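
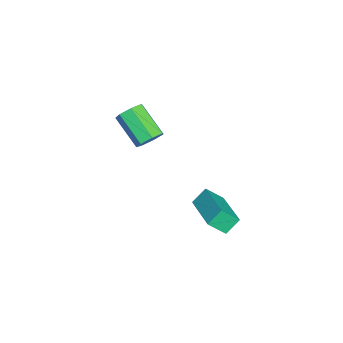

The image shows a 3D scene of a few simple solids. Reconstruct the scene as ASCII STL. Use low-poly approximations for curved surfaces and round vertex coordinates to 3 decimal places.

solid 
facet normal -0.874 -0.441 -0.205
outer loop
vertex 2.751 2.77 0.002
vertex 2.387 3.224 0.579
vertex 2.564 3.441 -0.644
endloop
endfacet
facet normal 0.445 -0.554 -0.704
outer loop
vertex 4.293 4.316 -0.239
vertex 2.751 2.77 0.002
vertex 2.564 3.441 -0.644
endloop
endfacet
facet normal -0.873 -0.442 -0.205
outer loop
vertex 2.564 3.441 -0.644
vertex 2.387 3.224 0.579
vertex 2.199 3.895 -0.067
endloop
endfacet
facet normal -0.198 0.706 -0.680
outer loop
vertex 2.199 3.895 -0.067
vertex 4.293 4.316 -0.239
vertex 2.564 3.441 -0.644
endloop
endfacet
facet normal 0.198 -0.706 0.680
outer loop
vertex 2.751 2.77 0.002
vertex 4.116 4.099 0.984
vertex 2.387 3.224 0.579
endloop
endfacet
facet normal 0.445 -0.553 -0.704
outer loop
vertex 4.481 3.645 0.407
vertex 2.751 2.77 0.002
vertex 4.293 4.316 -0.239
endloop
endfacet
facet normal 0.198 -0.706 0.680
outer loop
vertex 4.481 3.645 0.407
vertex 4.116 4.099 0.984
vertex 2.751 2.77 0.002
endloop
endfacet
facet normal -0.445 0.553 0.704
outer loop
vertex 2.387 3.224 0.579
vertex 4.116 4.099 0.984
vertex 2.199 3.895 -0.067
endloop
endfacet
facet normal -0.198 0.706 -0.680
outer loop
vertex 3.929 4.77 0.338
vertex 4.293 4.316 -0.239
vertex 2.199 3.895 -0.067
endloop
endfacet
facet normal -0.445 0.554 0.704
outer loop
vertex 2.199 3.895 -0.067
vertex 4.116 4.099 0.984
vertex 3.929 4.77 0.338
endloop
endfacet
facet normal 0.874 0.441 0.204
outer loop
vertex 3.929 4.77 0.338
vertex 4.481 3.645 0.407
vertex 4.293 4.316 -0.239
endloop
endfacet
facet normal 0.874 0.441 0.205
outer loop
vertex 4.116 4.099 0.984
vertex 4.481 3.645 0.407
vertex 3.929 4.77 0.338
endloop
endfacet
facet normal 0.524 0.615 -0.589
outer loop
vertex -0.263 0.66 1.026
vertex -0.648 0.508 0.525
vertex -0.719 0.985 0.96
endloop
endfacet
facet normal 0.267 0.537 0.800
outer loop
vertex -0.263 0.66 1.026
vertex -0.719 0.985 0.96
vertex -1.127 -0.357 1.997
endloop
endfacet
facet normal 0.268 0.537 0.800
outer loop
vertex -1.127 -0.357 1.997
vertex -0.719 0.985 0.96
vertex -1.583 -0.031 1.931
endloop
endfacet
facet normal -0.525 -0.615 0.588
outer loop
vertex -1.127 -0.357 1.997
vertex -1.583 -0.031 1.931
vertex -1.512 -0.508 1.495
endloop
endfacet
facet normal 0.524 0.615 -0.589
outer loop
vertex -0.719 0.985 0.96
vertex -0.648 0.508 0.525
vertex -1.121 0.951 0.567
endloop
endfacet
facet normal -0.465 0.786 0.408
outer loop
vertex -0.719 0.985 0.96
vertex -1.121 0.951 0.567
vertex -1.583 -0.031 1.931
endloop
endfacet
facet normal -0.465 0.786 0.408
outer loop
vertex -1.583 -0.031 1.931
vertex -1.121 0.951 0.567
vertex -1.986 -0.065 1.538
endloop
endfacet
facet normal -0.523 -0.616 0.589
outer loop
vertex -1.583 -0.031 1.931
vertex -1.986 -0.065 1.538
vertex -1.512 -0.508 1.495
endloop
endfacet
facet normal 0.525 0.616 -0.587
outer loop
vertex -1.121 0.951 0.567
vertex -0.648 0.508 0.525
vertex -1.167 0.584 0.141
endloop
endfacet
facet normal -0.848 0.444 -0.291
outer loop
vertex -1.121 0.951 0.567
vertex -1.167 0.584 0.141
vertex -1.986 -0.065 1.538
endloop
endfacet
facet normal -0.848 0.444 -0.291
outer loop
vertex -1.986 -0.065 1.538
vertex -1.167 0.584 0.141
vertex -2.032 -0.432 1.112
endloop
endfacet
facet normal -0.523 -0.617 0.588
outer loop
vertex -1.986 -0.065 1.538
vertex -2.032 -0.432 1.112
vertex -1.512 -0.508 1.495
endloop
endfacet
facet normal 0.525 0.616 -0.588
outer loop
vertex -1.167 0.584 0.141
vertex -0.648 0.508 0.525
vertex -0.822 0.159 0.004
endloop
endfacet
facet normal -0.593 -0.232 -0.771
outer loop
vertex -1.167 0.584 0.141
vertex -0.822 0.159 0.004
vertex -2.032 -0.432 1.112
endloop
endfacet
facet normal -0.592 -0.233 -0.771
outer loop
vertex -2.032 -0.432 1.112
vertex -0.822 0.159 0.004
vertex -1.686 -0.857 0.975
endloop
endfacet
facet normal -0.524 -0.616 0.589
outer loop
vertex -2.032 -0.432 1.112
vertex -1.686 -0.857 0.975
vertex -1.512 -0.508 1.495
endloop
endfacet
facet normal 0.524 0.617 -0.588
outer loop
vertex -0.822 0.159 0.004
vertex -0.648 0.508 0.525
vertex -0.345 -0.003 0.259
endloop
endfacet
facet normal 0.109 -0.734 -0.671
outer loop
vertex -0.822 0.159 0.004
vertex -0.345 -0.003 0.259
vertex -1.686 -0.857 0.975
endloop
endfacet
facet normal 0.109 -0.734 -0.670
outer loop
vertex -1.686 -0.857 0.975
vertex -0.345 -0.003 0.259
vertex -1.21 -1.019 1.23
endloop
endfacet
facet normal -0.525 -0.615 0.588
outer loop
vertex -1.686 -0.857 0.975
vertex -1.21 -1.019 1.23
vertex -1.512 -0.508 1.495
endloop
endfacet
facet normal 0.524 0.617 -0.588
outer loop
vertex -0.345 -0.003 0.259
vertex -0.648 0.508 0.525
vertex -0.097 0.22 0.714
endloop
endfacet
facet normal 0.729 -0.681 -0.063
outer loop
vertex -0.345 -0.003 0.259
vertex -0.097 0.22 0.714
vertex -1.21 -1.019 1.23
endloop
endfacet
facet normal 0.729 -0.682 -0.065
outer loop
vertex -1.21 -1.019 1.23
vertex -0.097 0.22 0.714
vertex -0.961 -0.796 1.685
endloop
endfacet
facet normal -0.525 -0.615 0.589
outer loop
vertex -1.21 -1.019 1.23
vertex -0.961 -0.796 1.685
vertex -1.512 -0.508 1.495
endloop
endfacet
facet normal 0.524 0.615 -0.589
outer loop
vertex -0.097 0.22 0.714
vertex -0.648 0.508 0.525
vertex -0.263 0.66 1.026
endloop
endfacet
facet normal 0.799 -0.116 0.589
outer loop
vertex -0.097 0.22 0.714
vertex -0.263 0.66 1.026
vertex -0.961 -0.796 1.685
endloop
endfacet
facet normal 0.799 -0.117 0.589
outer loop
vertex -0.961 -0.796 1.685
vertex -0.263 0.66 1.026
vertex -1.127 -0.357 1.997
endloop
endfacet
facet normal -0.525 -0.616 0.588
outer loop
vertex -0.961 -0.796 1.685
vertex -1.127 -0.357 1.997
vertex -1.512 -0.508 1.495
endloop
endfacet

endsolid


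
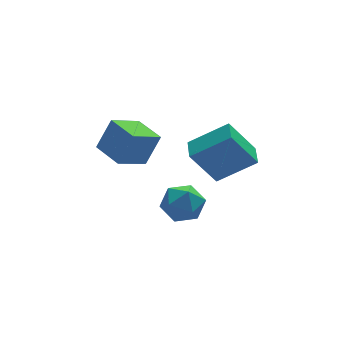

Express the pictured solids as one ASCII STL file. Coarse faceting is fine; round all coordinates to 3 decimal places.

solid 
facet normal -0.902 0.178 0.394
outer loop
vertex 0.685 2.56 -3.059
vertex 0.824 1.798 -2.396
vertex 1.117 2.745 -2.154
endloop
endfacet
facet normal -0.614 0.778 0.134
outer loop
vertex 0.685 2.56 -3.059
vertex 1.117 2.745 -2.154
vertex 1.489 3.184 -2.996
endloop
endfacet
facet normal -0.481 0.676 -0.559
outer loop
vertex 0.685 2.56 -3.059
vertex 1.489 3.184 -2.996
vertex 1.426 2.509 -3.758
endloop
endfacet
facet normal -0.686 0.014 -0.728
outer loop
vertex 0.685 2.56 -3.059
vertex 1.426 2.509 -3.758
vertex 1.015 1.652 -3.387
endloop
endfacet
facet normal -0.946 -0.294 -0.139
outer loop
vertex 0.685 2.56 -3.059
vertex 1.015 1.652 -3.387
vertex 0.824 1.798 -2.396
endloop
endfacet
facet normal 0.009 0.885 0.465
outer loop
vertex 1.489 3.184 -2.996
vertex 1.117 2.745 -2.154
vertex 2.125 2.808 -2.293
endloop
endfacet
facet normal -0.457 -0.085 0.885
outer loop
vertex 1.117 2.745 -2.154
vertex 0.824 1.798 -2.396
vertex 1.714 1.951 -1.922
endloop
endfacet
facet normal -0.528 -0.849 0.023
outer loop
vertex 0.824 1.798 -2.396
vertex 1.015 1.652 -3.387
vertex 1.651 1.276 -2.684
endloop
endfacet
facet normal -0.106 -0.352 -0.930
outer loop
vertex 1.015 1.652 -3.387
vertex 1.426 2.509 -3.758
vertex 2.023 1.715 -3.526
endloop
endfacet
facet normal 0.226 0.720 -0.656
outer loop
vertex 1.426 2.509 -3.758
vertex 1.489 3.184 -2.996
vertex 2.316 2.662 -3.284
endloop
endfacet
facet normal 0.686 -0.014 0.728
outer loop
vertex 2.455 1.9 -2.621
vertex 2.125 2.808 -2.293
vertex 1.714 1.951 -1.922
endloop
endfacet
facet normal 0.481 -0.676 0.559
outer loop
vertex 2.455 1.9 -2.621
vertex 1.714 1.951 -1.922
vertex 1.651 1.276 -2.684
endloop
endfacet
facet normal 0.614 -0.778 -0.134
outer loop
vertex 2.455 1.9 -2.621
vertex 1.651 1.276 -2.684
vertex 2.023 1.715 -3.526
endloop
endfacet
facet normal 0.902 -0.178 -0.394
outer loop
vertex 2.455 1.9 -2.621
vertex 2.023 1.715 -3.526
vertex 2.316 2.662 -3.284
endloop
endfacet
facet normal 0.946 0.294 0.139
outer loop
vertex 2.455 1.9 -2.621
vertex 2.316 2.662 -3.284
vertex 2.125 2.808 -2.293
endloop
endfacet
facet normal 0.106 0.352 0.930
outer loop
vertex 1.714 1.951 -1.922
vertex 2.125 2.808 -2.293
vertex 1.117 2.745 -2.154
endloop
endfacet
facet normal -0.226 -0.720 0.656
outer loop
vertex 1.651 1.276 -2.684
vertex 1.714 1.951 -1.922
vertex 0.824 1.798 -2.396
endloop
endfacet
facet normal -0.009 -0.885 -0.465
outer loop
vertex 2.023 1.715 -3.526
vertex 1.651 1.276 -2.684
vertex 1.015 1.652 -3.387
endloop
endfacet
facet normal 0.457 0.085 -0.885
outer loop
vertex 2.316 2.662 -3.284
vertex 2.023 1.715 -3.526
vertex 1.426 2.509 -3.758
endloop
endfacet
facet normal 0.528 0.849 -0.023
outer loop
vertex 2.125 2.808 -2.293
vertex 2.316 2.662 -3.284
vertex 1.489 3.184 -2.996
endloop
endfacet
facet normal -0.544 0.136 0.828
outer loop
vertex 2.606 -0.394 2.937
vertex 2.891 0.616 2.958
vertex 1.074 0.062 1.854
endloop
endfacet
facet normal -0.272 -0.962 -0.021
outer loop
vertex 2.109 -0.196 0.282
vertex 2.606 -0.394 2.937
vertex 1.074 0.062 1.854
endloop
endfacet
facet normal -0.544 0.136 0.828
outer loop
vertex 1.074 0.062 1.854
vertex 2.891 0.616 2.958
vertex 1.36 1.073 1.876
endloop
endfacet
facet normal -0.793 0.237 -0.561
outer loop
vertex 1.36 1.073 1.876
vertex 2.109 -0.196 0.282
vertex 1.074 0.062 1.854
endloop
endfacet
facet normal 0.794 -0.236 0.561
outer loop
vertex 2.606 -0.394 2.937
vertex 3.926 0.358 1.386
vertex 2.891 0.616 2.958
endloop
endfacet
facet normal -0.272 -0.962 -0.021
outer loop
vertex 3.64 -0.653 1.364
vertex 2.606 -0.394 2.937
vertex 2.109 -0.196 0.282
endloop
endfacet
facet normal 0.794 -0.237 0.561
outer loop
vertex 3.64 -0.653 1.364
vertex 3.926 0.358 1.386
vertex 2.606 -0.394 2.937
endloop
endfacet
facet normal 0.272 0.962 0.021
outer loop
vertex 2.891 0.616 2.958
vertex 3.926 0.358 1.386
vertex 1.36 1.073 1.876
endloop
endfacet
facet normal -0.794 0.236 -0.561
outer loop
vertex 2.394 0.814 0.303
vertex 2.109 -0.196 0.282
vertex 1.36 1.073 1.876
endloop
endfacet
facet normal 0.272 0.962 0.020
outer loop
vertex 1.36 1.073 1.876
vertex 3.926 0.358 1.386
vertex 2.394 0.814 0.303
endloop
endfacet
facet normal 0.544 -0.136 -0.828
outer loop
vertex 2.394 0.814 0.303
vertex 3.64 -0.653 1.364
vertex 2.109 -0.196 0.282
endloop
endfacet
facet normal 0.545 -0.136 -0.828
outer loop
vertex 3.926 0.358 1.386
vertex 3.64 -0.653 1.364
vertex 2.394 0.814 0.303
endloop
endfacet
facet normal -0.836 -0.303 0.457
outer loop
vertex -0.244 3.049 1.2
vertex -0.716 4.48 1.286
vertex -0.946 2.9 -0.185
endloop
endfacet
facet normal 0.313 -0.948 -0.057
outer loop
vertex 0.376 3.38 -0.906
vertex -0.244 3.049 1.2
vertex -0.946 2.9 -0.185
endloop
endfacet
facet normal -0.837 -0.303 0.456
outer loop
vertex -0.946 2.9 -0.185
vertex -0.716 4.48 1.286
vertex -1.418 4.332 -0.099
endloop
endfacet
facet normal -0.450 -0.095 -0.888
outer loop
vertex -1.418 4.332 -0.099
vertex 0.376 3.38 -0.906
vertex -0.946 2.9 -0.185
endloop
endfacet
facet normal 0.450 0.095 0.888
outer loop
vertex -0.244 3.049 1.2
vertex 0.606 4.96 0.565
vertex -0.716 4.48 1.286
endloop
endfacet
facet normal 0.312 -0.948 -0.057
outer loop
vertex 1.078 3.528 0.479
vertex -0.244 3.049 1.2
vertex 0.376 3.38 -0.906
endloop
endfacet
facet normal 0.450 0.095 0.888
outer loop
vertex 1.078 3.528 0.479
vertex 0.606 4.96 0.565
vertex -0.244 3.049 1.2
endloop
endfacet
facet normal -0.313 0.948 0.057
outer loop
vertex -0.716 4.48 1.286
vertex 0.606 4.96 0.565
vertex -1.418 4.332 -0.099
endloop
endfacet
facet normal -0.450 -0.095 -0.888
outer loop
vertex -0.096 4.811 -0.82
vertex 0.376 3.38 -0.906
vertex -1.418 4.332 -0.099
endloop
endfacet
facet normal -0.313 0.948 0.057
outer loop
vertex -1.418 4.332 -0.099
vertex 0.606 4.96 0.565
vertex -0.096 4.811 -0.82
endloop
endfacet
facet normal 0.836 0.303 -0.456
outer loop
vertex -0.096 4.811 -0.82
vertex 1.078 3.528 0.479
vertex 0.376 3.38 -0.906
endloop
endfacet
facet normal 0.836 0.303 -0.457
outer loop
vertex 0.606 4.96 0.565
vertex 1.078 3.528 0.479
vertex -0.096 4.811 -0.82
endloop
endfacet

endsolid


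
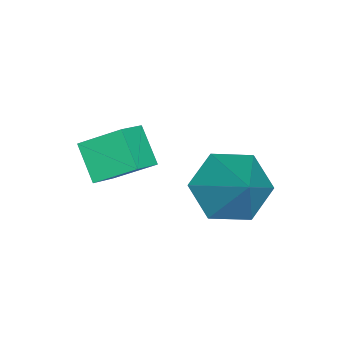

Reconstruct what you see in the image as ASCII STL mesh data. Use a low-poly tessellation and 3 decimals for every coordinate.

solid 
facet normal -0.589 -0.446 -0.674
outer loop
vertex 2.868 1.285 -1.021
vertex 2.041 1.521 -0.454
vertex 2.373 2.175 -1.177
endloop
endfacet
facet normal 0.835 0.398 -0.380
outer loop
vertex 2.868 1.285 -1.021
vertex 2.373 2.175 -1.177
vertex 3.199 2.399 0.874
endloop
endfacet
facet normal -0.588 -0.447 -0.674
outer loop
vertex 2.373 2.175 -1.177
vertex 2.041 1.521 -0.454
vertex 1.545 2.41 -0.611
endloop
endfacet
facet normal 0.159 0.972 -0.170
outer loop
vertex 2.373 2.175 -1.177
vertex 1.545 2.41 -0.611
vertex 3.199 2.399 0.874
endloop
endfacet
facet normal -0.588 -0.447 -0.674
outer loop
vertex 1.545 2.41 -0.611
vertex 2.041 1.521 -0.454
vertex 1.213 1.756 0.112
endloop
endfacet
facet normal -0.433 0.758 0.487
outer loop
vertex 1.545 2.41 -0.611
vertex 1.213 1.756 0.112
vertex 3.199 2.399 0.874
endloop
endfacet
facet normal -0.588 -0.445 -0.675
outer loop
vertex 1.213 1.756 0.112
vertex 2.041 1.521 -0.454
vertex 1.708 0.866 0.268
endloop
endfacet
facet normal -0.350 -0.030 0.936
outer loop
vertex 1.213 1.756 0.112
vertex 1.708 0.866 0.268
vertex 3.199 2.399 0.874
endloop
endfacet
facet normal -0.588 -0.445 -0.675
outer loop
vertex 1.708 0.866 0.268
vertex 2.041 1.521 -0.454
vertex 2.536 0.631 -0.298
endloop
endfacet
facet normal 0.326 -0.604 0.727
outer loop
vertex 1.708 0.866 0.268
vertex 2.536 0.631 -0.298
vertex 3.199 2.399 0.874
endloop
endfacet
facet normal -0.589 -0.446 -0.674
outer loop
vertex 2.536 0.631 -0.298
vertex 2.041 1.521 -0.454
vertex 2.868 1.285 -1.021
endloop
endfacet
facet normal 0.918 -0.390 0.069
outer loop
vertex 2.536 0.631 -0.298
vertex 2.868 1.285 -1.021
vertex 3.199 2.399 0.874
endloop
endfacet
facet normal -0.484 -0.564 0.669
outer loop
vertex 4.054 -1.418 1.796
vertex 3.853 -0.415 2.496
vertex 3.289 -1.271 1.366
endloop
endfacet
facet normal 0.162 -0.809 -0.565
outer loop
vertex 3.827 -0.645 0.624
vertex 4.054 -1.418 1.796
vertex 3.289 -1.271 1.366
endloop
endfacet
facet normal -0.484 -0.564 0.669
outer loop
vertex 3.289 -1.271 1.366
vertex 3.853 -0.415 2.496
vertex 3.088 -0.268 2.066
endloop
endfacet
facet normal -0.859 0.165 -0.484
outer loop
vertex 3.088 -0.268 2.066
vertex 3.827 -0.645 0.624
vertex 3.289 -1.271 1.366
endloop
endfacet
facet normal 0.859 -0.165 0.484
outer loop
vertex 4.054 -1.418 1.796
vertex 4.391 0.211 1.754
vertex 3.853 -0.415 2.496
endloop
endfacet
facet normal 0.162 -0.809 -0.565
outer loop
vertex 4.592 -0.792 1.054
vertex 4.054 -1.418 1.796
vertex 3.827 -0.645 0.624
endloop
endfacet
facet normal 0.859 -0.165 0.484
outer loop
vertex 4.592 -0.792 1.054
vertex 4.391 0.211 1.754
vertex 4.054 -1.418 1.796
endloop
endfacet
facet normal -0.162 0.809 0.565
outer loop
vertex 3.853 -0.415 2.496
vertex 4.391 0.211 1.754
vertex 3.088 -0.268 2.066
endloop
endfacet
facet normal -0.859 0.165 -0.484
outer loop
vertex 3.626 0.358 1.324
vertex 3.827 -0.645 0.624
vertex 3.088 -0.268 2.066
endloop
endfacet
facet normal -0.162 0.809 0.565
outer loop
vertex 3.088 -0.268 2.066
vertex 4.391 0.211 1.754
vertex 3.626 0.358 1.324
endloop
endfacet
facet normal 0.484 0.564 -0.669
outer loop
vertex 3.626 0.358 1.324
vertex 4.592 -0.792 1.054
vertex 3.827 -0.645 0.624
endloop
endfacet
facet normal 0.484 0.564 -0.669
outer loop
vertex 4.391 0.211 1.754
vertex 4.592 -0.792 1.054
vertex 3.626 0.358 1.324
endloop
endfacet

endsolid


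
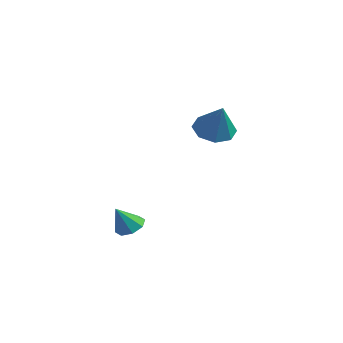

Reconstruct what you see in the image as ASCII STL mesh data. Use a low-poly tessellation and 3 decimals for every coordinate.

solid 
facet normal 0.184 0.466 -0.865
outer loop
vertex 0.797 -1.4 -2.948
vertex 0.257 -0.984 -2.839
vertex 0.929 -0.962 -2.684
endloop
endfacet
facet normal 0.767 -0.485 0.421
outer loop
vertex 0.797 -1.4 -2.948
vertex 0.929 -0.962 -2.684
vertex 0.023 -1.576 -1.741
endloop
endfacet
facet normal 0.184 0.466 -0.866
outer loop
vertex 0.929 -0.962 -2.684
vertex 0.257 -0.984 -2.839
vertex 0.668 -0.537 -2.511
endloop
endfacet
facet normal 0.676 0.119 0.727
outer loop
vertex 0.929 -0.962 -2.684
vertex 0.668 -0.537 -2.511
vertex 0.023 -1.576 -1.741
endloop
endfacet
facet normal 0.184 0.466 -0.865
outer loop
vertex 0.668 -0.537 -2.511
vertex 0.257 -0.984 -2.839
vertex 0.166 -0.374 -2.53
endloop
endfacet
facet normal 0.141 0.531 0.835
outer loop
vertex 0.668 -0.537 -2.511
vertex 0.166 -0.374 -2.53
vertex 0.023 -1.576 -1.741
endloop
endfacet
facet normal 0.186 0.466 -0.865
outer loop
vertex 0.166 -0.374 -2.53
vertex 0.257 -0.984 -2.839
vertex -0.283 -0.568 -2.731
endloop
endfacet
facet normal -0.525 0.510 0.681
outer loop
vertex 0.166 -0.374 -2.53
vertex -0.283 -0.568 -2.731
vertex 0.023 -1.576 -1.741
endloop
endfacet
facet normal 0.186 0.466 -0.865
outer loop
vertex -0.283 -0.568 -2.731
vertex 0.257 -0.984 -2.839
vertex -0.415 -1.006 -2.995
endloop
endfacet
facet normal -0.932 0.066 0.356
outer loop
vertex -0.283 -0.568 -2.731
vertex -0.415 -1.006 -2.995
vertex 0.023 -1.576 -1.741
endloop
endfacet
facet normal 0.186 0.466 -0.865
outer loop
vertex -0.415 -1.006 -2.995
vertex 0.257 -0.984 -2.839
vertex -0.153 -1.431 -3.168
endloop
endfacet
facet normal -0.841 -0.539 0.049
outer loop
vertex -0.415 -1.006 -2.995
vertex -0.153 -1.431 -3.168
vertex 0.023 -1.576 -1.741
endloop
endfacet
facet normal 0.186 0.466 -0.865
outer loop
vertex -0.153 -1.431 -3.168
vertex 0.257 -0.984 -2.839
vertex 0.349 -1.594 -3.148
endloop
endfacet
facet normal -0.306 -0.950 -0.059
outer loop
vertex -0.153 -1.431 -3.168
vertex 0.349 -1.594 -3.148
vertex 0.023 -1.576 -1.741
endloop
endfacet
facet normal 0.184 0.466 -0.865
outer loop
vertex 0.349 -1.594 -3.148
vertex 0.257 -0.984 -2.839
vertex 0.797 -1.4 -2.948
endloop
endfacet
facet normal 0.359 -0.928 0.095
outer loop
vertex 0.349 -1.594 -3.148
vertex 0.797 -1.4 -2.948
vertex 0.023 -1.576 -1.741
endloop
endfacet
facet normal -0.455 0.217 -0.864
outer loop
vertex 2.817 2.211 1.708
vertex 1.99 2.152 2.129
vertex 2.604 2.834 1.977
endloop
endfacet
facet normal 0.954 0.284 0.099
outer loop
vertex 2.817 2.211 1.708
vertex 2.604 2.834 1.977
vertex 2.75 1.788 3.571
endloop
endfacet
facet normal -0.456 0.218 -0.863
outer loop
vertex 2.604 2.834 1.977
vertex 1.99 2.152 2.129
vertex 2.031 3.058 2.336
endloop
endfacet
facet normal 0.547 0.722 0.423
outer loop
vertex 2.604 2.834 1.977
vertex 2.031 3.058 2.336
vertex 2.75 1.788 3.571
endloop
endfacet
facet normal -0.455 0.218 -0.864
outer loop
vertex 2.031 3.058 2.336
vertex 1.99 2.152 2.129
vertex 1.434 2.751 2.573
endloop
endfacet
facet normal -0.058 0.679 0.732
outer loop
vertex 2.031 3.058 2.336
vertex 1.434 2.751 2.573
vertex 2.75 1.788 3.571
endloop
endfacet
facet normal -0.455 0.218 -0.863
outer loop
vertex 1.434 2.751 2.573
vertex 1.99 2.152 2.129
vertex 1.163 2.093 2.55
endloop
endfacet
facet normal -0.508 0.180 0.843
outer loop
vertex 1.434 2.751 2.573
vertex 1.163 2.093 2.55
vertex 2.75 1.788 3.571
endloop
endfacet
facet normal -0.455 0.217 -0.864
outer loop
vertex 1.163 2.093 2.55
vertex 1.99 2.152 2.129
vertex 1.376 1.47 2.281
endloop
endfacet
facet normal -0.538 -0.482 0.692
outer loop
vertex 1.163 2.093 2.55
vertex 1.376 1.47 2.281
vertex 2.75 1.788 3.571
endloop
endfacet
facet normal -0.456 0.218 -0.863
outer loop
vertex 1.376 1.47 2.281
vertex 1.99 2.152 2.129
vertex 1.949 1.246 1.922
endloop
endfacet
facet normal -0.131 -0.921 0.366
outer loop
vertex 1.376 1.47 2.281
vertex 1.949 1.246 1.922
vertex 2.75 1.788 3.571
endloop
endfacet
facet normal -0.455 0.218 -0.864
outer loop
vertex 1.949 1.246 1.922
vertex 1.99 2.152 2.129
vertex 2.546 1.553 1.685
endloop
endfacet
facet normal 0.475 -0.878 0.058
outer loop
vertex 1.949 1.246 1.922
vertex 2.546 1.553 1.685
vertex 2.75 1.788 3.571
endloop
endfacet
facet normal -0.455 0.218 -0.863
outer loop
vertex 2.546 1.553 1.685
vertex 1.99 2.152 2.129
vertex 2.817 2.211 1.708
endloop
endfacet
facet normal 0.924 -0.379 -0.053
outer loop
vertex 2.546 1.553 1.685
vertex 2.817 2.211 1.708
vertex 2.75 1.788 3.571
endloop
endfacet

endsolid


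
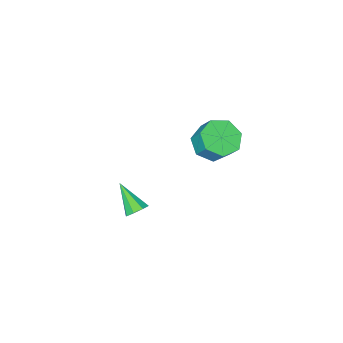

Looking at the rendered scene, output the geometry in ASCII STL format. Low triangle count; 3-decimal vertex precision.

solid 
facet normal -0.032 -0.598 -0.801
outer loop
vertex -2.354 0.674 2.986
vertex -3.14 1.222 2.608
vertex -2.13 1.363 2.462
endloop
endfacet
facet normal 0.968 -0.219 0.125
outer loop
vertex -2.354 0.674 2.986
vertex -2.13 1.363 2.462
vertex -2.315 1.41 3.971
endloop
endfacet
facet normal 0.967 -0.220 0.125
outer loop
vertex -2.315 1.41 3.971
vertex -2.13 1.363 2.462
vertex -2.09 2.099 3.447
endloop
endfacet
facet normal 0.031 0.599 0.800
outer loop
vertex -2.315 1.41 3.971
vertex -2.09 2.099 3.447
vertex -3.1 1.958 3.592
endloop
endfacet
facet normal -0.032 -0.598 -0.801
outer loop
vertex -2.13 1.363 2.462
vertex -3.14 1.222 2.608
vertex -2.666 1.946 2.048
endloop
endfacet
facet normal 0.799 0.465 -0.380
outer loop
vertex -2.13 1.363 2.462
vertex -2.666 1.946 2.048
vertex -2.09 2.099 3.447
endloop
endfacet
facet normal 0.799 0.466 -0.380
outer loop
vertex -2.09 2.099 3.447
vertex -2.666 1.946 2.048
vertex -2.627 2.682 3.033
endloop
endfacet
facet normal 0.032 0.598 0.801
outer loop
vertex -2.09 2.099 3.447
vertex -2.627 2.682 3.033
vertex -3.1 1.958 3.592
endloop
endfacet
facet normal -0.032 -0.598 -0.801
outer loop
vertex -2.666 1.946 2.048
vertex -3.14 1.222 2.608
vertex -3.559 1.984 2.055
endloop
endfacet
facet normal 0.029 0.800 -0.599
outer loop
vertex -2.666 1.946 2.048
vertex -3.559 1.984 2.055
vertex -2.627 2.682 3.033
endloop
endfacet
facet normal 0.028 0.801 -0.599
outer loop
vertex -2.627 2.682 3.033
vertex -3.559 1.984 2.055
vertex -3.52 2.719 3.04
endloop
endfacet
facet normal 0.031 0.598 0.801
outer loop
vertex -2.627 2.682 3.033
vertex -3.52 2.719 3.04
vertex -3.1 1.958 3.592
endloop
endfacet
facet normal -0.031 -0.598 -0.801
outer loop
vertex -3.559 1.984 2.055
vertex -3.14 1.222 2.608
vertex -4.136 1.448 2.478
endloop
endfacet
facet normal -0.763 0.532 -0.367
outer loop
vertex -3.559 1.984 2.055
vertex -4.136 1.448 2.478
vertex -3.52 2.719 3.04
endloop
endfacet
facet normal -0.763 0.532 -0.367
outer loop
vertex -3.52 2.719 3.04
vertex -4.136 1.448 2.478
vertex -4.097 2.184 3.463
endloop
endfacet
facet normal 0.032 0.598 0.801
outer loop
vertex -3.52 2.719 3.04
vertex -4.097 2.184 3.463
vertex -3.1 1.958 3.592
endloop
endfacet
facet normal -0.031 -0.598 -0.801
outer loop
vertex -4.136 1.448 2.478
vertex -3.14 1.222 2.608
vertex -3.963 0.742 2.999
endloop
endfacet
facet normal -0.981 -0.136 0.141
outer loop
vertex -4.136 1.448 2.478
vertex -3.963 0.742 2.999
vertex -4.097 2.184 3.463
endloop
endfacet
facet normal -0.981 -0.136 0.141
outer loop
vertex -4.097 2.184 3.463
vertex -3.963 0.742 2.999
vertex -3.924 1.478 3.984
endloop
endfacet
facet normal 0.032 0.599 0.800
outer loop
vertex -4.097 2.184 3.463
vertex -3.924 1.478 3.984
vertex -3.1 1.958 3.592
endloop
endfacet
facet normal -0.031 -0.598 -0.801
outer loop
vertex -3.963 0.742 2.999
vertex -3.14 1.222 2.608
vertex -3.17 0.398 3.225
endloop
endfacet
facet normal -0.460 -0.703 0.543
outer loop
vertex -3.963 0.742 2.999
vertex -3.17 0.398 3.225
vertex -3.924 1.478 3.984
endloop
endfacet
facet normal -0.459 -0.703 0.544
outer loop
vertex -3.924 1.478 3.984
vertex -3.17 0.398 3.225
vertex -3.13 1.134 4.209
endloop
endfacet
facet normal 0.032 0.598 0.801
outer loop
vertex -3.924 1.478 3.984
vertex -3.13 1.134 4.209
vertex -3.1 1.958 3.592
endloop
endfacet
facet normal -0.032 -0.598 -0.801
outer loop
vertex -3.17 0.398 3.225
vertex -3.14 1.222 2.608
vertex -2.354 0.674 2.986
endloop
endfacet
facet normal 0.407 -0.739 0.536
outer loop
vertex -3.17 0.398 3.225
vertex -2.354 0.674 2.986
vertex -3.13 1.134 4.209
endloop
endfacet
facet normal 0.407 -0.739 0.536
outer loop
vertex -3.13 1.134 4.209
vertex -2.354 0.674 2.986
vertex -2.315 1.41 3.971
endloop
endfacet
facet normal 0.031 0.598 0.801
outer loop
vertex -3.13 1.134 4.209
vertex -2.315 1.41 3.971
vertex -3.1 1.958 3.592
endloop
endfacet
facet normal -0.007 0.771 -0.637
outer loop
vertex 3.129 3.128 2.635
vertex 2.704 3.376 2.94
vertex 3.283 3.394 2.955
endloop
endfacet
facet normal 0.892 -0.449 -0.056
outer loop
vertex 3.129 3.128 2.635
vertex 3.283 3.394 2.955
vertex 2.716 2.144 3.96
endloop
endfacet
facet normal -0.007 0.770 -0.638
outer loop
vertex 3.283 3.394 2.955
vertex 2.704 3.376 2.94
vertex 3.097 3.65 3.266
endloop
endfacet
facet normal 0.863 0.014 0.505
outer loop
vertex 3.283 3.394 2.955
vertex 3.097 3.65 3.266
vertex 2.716 2.144 3.96
endloop
endfacet
facet normal -0.008 0.770 -0.638
outer loop
vertex 3.097 3.65 3.266
vertex 2.704 3.376 2.94
vertex 2.681 3.746 3.387
endloop
endfacet
facet normal 0.332 0.324 0.886
outer loop
vertex 3.097 3.65 3.266
vertex 2.681 3.746 3.387
vertex 2.716 2.144 3.96
endloop
endfacet
facet normal -0.008 0.770 -0.638
outer loop
vertex 2.681 3.746 3.387
vertex 2.704 3.376 2.94
vertex 2.278 3.625 3.246
endloop
endfacet
facet normal -0.394 0.302 0.868
outer loop
vertex 2.681 3.746 3.387
vertex 2.278 3.625 3.246
vertex 2.716 2.144 3.96
endloop
endfacet
facet normal -0.008 0.770 -0.638
outer loop
vertex 2.278 3.625 3.246
vertex 2.704 3.376 2.94
vertex 2.124 3.358 2.926
endloop
endfacet
facet normal -0.887 -0.040 0.460
outer loop
vertex 2.278 3.625 3.246
vertex 2.124 3.358 2.926
vertex 2.716 2.144 3.96
endloop
endfacet
facet normal -0.009 0.772 -0.636
outer loop
vertex 2.124 3.358 2.926
vertex 2.704 3.376 2.94
vertex 2.31 3.103 2.614
endloop
endfacet
facet normal -0.858 -0.504 -0.100
outer loop
vertex 2.124 3.358 2.926
vertex 2.31 3.103 2.614
vertex 2.716 2.144 3.96
endloop
endfacet
facet normal -0.007 0.771 -0.637
outer loop
vertex 2.31 3.103 2.614
vertex 2.704 3.376 2.94
vertex 2.726 3.007 2.493
endloop
endfacet
facet normal -0.328 -0.813 -0.481
outer loop
vertex 2.31 3.103 2.614
vertex 2.726 3.007 2.493
vertex 2.716 2.144 3.96
endloop
endfacet
facet normal -0.007 0.771 -0.637
outer loop
vertex 2.726 3.007 2.493
vertex 2.704 3.376 2.94
vertex 3.129 3.128 2.635
endloop
endfacet
facet normal 0.400 -0.791 -0.463
outer loop
vertex 2.726 3.007 2.493
vertex 3.129 3.128 2.635
vertex 2.716 2.144 3.96
endloop
endfacet

endsolid


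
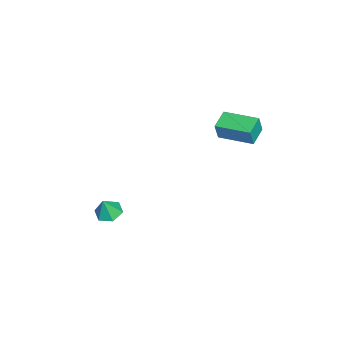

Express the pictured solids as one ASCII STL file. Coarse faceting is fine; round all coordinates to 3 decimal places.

solid 
facet normal -0.955 0.193 0.225
outer loop
vertex -4.406 2.508 4.482
vertex -3.95 4.538 4.679
vertex -4.633 2.665 3.386
endloop
endfacet
facet normal -0.218 -0.971 -0.094
outer loop
vertex -3.43 2.422 3.101
vertex -4.406 2.508 4.482
vertex -4.633 2.665 3.386
endloop
endfacet
facet normal -0.955 0.193 0.225
outer loop
vertex -4.633 2.665 3.386
vertex -3.95 4.538 4.679
vertex -4.177 4.695 3.583
endloop
endfacet
facet normal -0.202 0.139 -0.970
outer loop
vertex -4.177 4.695 3.583
vertex -3.43 2.422 3.101
vertex -4.633 2.665 3.386
endloop
endfacet
facet normal 0.202 -0.139 0.970
outer loop
vertex -4.406 2.508 4.482
vertex -2.747 4.295 4.394
vertex -3.95 4.538 4.679
endloop
endfacet
facet normal -0.218 -0.971 -0.094
outer loop
vertex -3.203 2.265 4.197
vertex -4.406 2.508 4.482
vertex -3.43 2.422 3.101
endloop
endfacet
facet normal 0.202 -0.139 0.970
outer loop
vertex -3.203 2.265 4.197
vertex -2.747 4.295 4.394
vertex -4.406 2.508 4.482
endloop
endfacet
facet normal 0.218 0.971 0.094
outer loop
vertex -3.95 4.538 4.679
vertex -2.747 4.295 4.394
vertex -4.177 4.695 3.583
endloop
endfacet
facet normal -0.202 0.139 -0.970
outer loop
vertex -2.974 4.452 3.298
vertex -3.43 2.422 3.101
vertex -4.177 4.695 3.583
endloop
endfacet
facet normal 0.218 0.971 0.094
outer loop
vertex -4.177 4.695 3.583
vertex -2.747 4.295 4.394
vertex -2.974 4.452 3.298
endloop
endfacet
facet normal 0.955 -0.193 -0.225
outer loop
vertex -2.974 4.452 3.298
vertex -3.203 2.265 4.197
vertex -3.43 2.422 3.101
endloop
endfacet
facet normal 0.955 -0.193 -0.225
outer loop
vertex -2.747 4.295 4.394
vertex -3.203 2.265 4.197
vertex -2.974 4.452 3.298
endloop
endfacet
facet normal -0.290 0.164 -0.943
outer loop
vertex -2.216 -4.083 -4.55
vertex -2.903 -3.671 -4.267
vertex -2.183 -3.244 -4.414
endloop
endfacet
facet normal 0.977 -0.071 0.200
outer loop
vertex -2.216 -4.083 -4.55
vertex -2.183 -3.244 -4.414
vertex -2.517 -3.889 -3.013
endloop
endfacet
facet normal -0.290 0.164 -0.943
outer loop
vertex -2.183 -3.244 -4.414
vertex -2.903 -3.671 -4.267
vertex -2.87 -2.832 -4.131
endloop
endfacet
facet normal 0.588 0.672 0.450
outer loop
vertex -2.183 -3.244 -4.414
vertex -2.87 -2.832 -4.131
vertex -2.517 -3.889 -3.013
endloop
endfacet
facet normal -0.291 0.164 -0.942
outer loop
vertex -2.87 -2.832 -4.131
vertex -2.903 -3.671 -4.267
vertex -3.59 -3.259 -3.983
endloop
endfacet
facet normal -0.248 0.663 0.706
outer loop
vertex -2.87 -2.832 -4.131
vertex -3.59 -3.259 -3.983
vertex -2.517 -3.889 -3.013
endloop
endfacet
facet normal -0.290 0.166 -0.942
outer loop
vertex -3.59 -3.259 -3.983
vertex -2.903 -3.671 -4.267
vertex -3.623 -4.097 -4.12
endloop
endfacet
facet normal -0.696 -0.089 0.712
outer loop
vertex -3.59 -3.259 -3.983
vertex -3.623 -4.097 -4.12
vertex -2.517 -3.889 -3.013
endloop
endfacet
facet normal -0.290 0.164 -0.943
outer loop
vertex -3.623 -4.097 -4.12
vertex -2.903 -3.671 -4.267
vertex -2.936 -4.509 -4.403
endloop
endfacet
facet normal -0.308 -0.831 0.463
outer loop
vertex -3.623 -4.097 -4.12
vertex -2.936 -4.509 -4.403
vertex -2.517 -3.889 -3.013
endloop
endfacet
facet normal -0.290 0.164 -0.943
outer loop
vertex -2.936 -4.509 -4.403
vertex -2.903 -3.671 -4.267
vertex -2.216 -4.083 -4.55
endloop
endfacet
facet normal 0.529 -0.823 0.207
outer loop
vertex -2.936 -4.509 -4.403
vertex -2.216 -4.083 -4.55
vertex -2.517 -3.889 -3.013
endloop
endfacet

endsolid


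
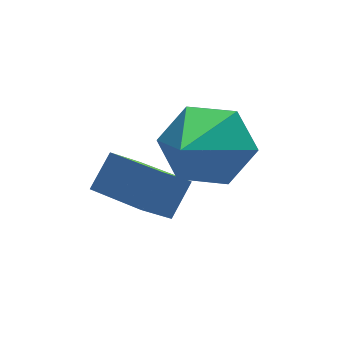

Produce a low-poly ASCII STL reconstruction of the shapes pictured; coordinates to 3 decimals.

solid 
facet normal -0.546 -0.327 -0.772
outer loop
vertex -0.137 0.677 -1.111
vertex -0.722 1.964 -1.242
vertex 0.549 0.929 -1.703
endloop
endfacet
facet normal 0.412 -0.906 0.092
outer loop
vertex 1.062 1.236 -0.978
vertex -0.137 0.677 -1.111
vertex 0.549 0.929 -1.703
endloop
endfacet
facet normal -0.546 -0.327 -0.771
outer loop
vertex 0.549 0.929 -1.703
vertex -0.722 1.964 -1.242
vertex -0.037 2.216 -1.834
endloop
endfacet
facet normal 0.729 0.268 -0.630
outer loop
vertex -0.037 2.216 -1.834
vertex 1.062 1.236 -0.978
vertex 0.549 0.929 -1.703
endloop
endfacet
facet normal -0.730 -0.268 0.629
outer loop
vertex -0.137 0.677 -1.111
vertex -0.209 2.271 -0.517
vertex -0.722 1.964 -1.242
endloop
endfacet
facet normal 0.412 -0.906 0.091
outer loop
vertex 0.377 0.984 -0.386
vertex -0.137 0.677 -1.111
vertex 1.062 1.236 -0.978
endloop
endfacet
facet normal -0.729 -0.268 0.630
outer loop
vertex 0.377 0.984 -0.386
vertex -0.209 2.271 -0.517
vertex -0.137 0.677 -1.111
endloop
endfacet
facet normal -0.413 0.906 -0.092
outer loop
vertex -0.722 1.964 -1.242
vertex -0.209 2.271 -0.517
vertex -0.037 2.216 -1.834
endloop
endfacet
facet normal 0.729 0.267 -0.630
outer loop
vertex 0.477 2.523 -1.109
vertex 1.062 1.236 -0.978
vertex -0.037 2.216 -1.834
endloop
endfacet
facet normal -0.412 0.907 -0.092
outer loop
vertex -0.037 2.216 -1.834
vertex -0.209 2.271 -0.517
vertex 0.477 2.523 -1.109
endloop
endfacet
facet normal 0.546 0.327 0.771
outer loop
vertex 0.477 2.523 -1.109
vertex 0.377 0.984 -0.386
vertex 1.062 1.236 -0.978
endloop
endfacet
facet normal 0.546 0.327 0.772
outer loop
vertex -0.209 2.271 -0.517
vertex 0.377 0.984 -0.386
vertex 0.477 2.523 -1.109
endloop
endfacet
facet normal 0.514 0.706 -0.488
outer loop
vertex 1.848 0.954 0.97
vertex 1.234 0.884 0.223
vertex 1.055 1.511 0.941
endloop
endfacet
facet normal 0.048 0.120 0.992
outer loop
vertex 1.848 0.954 0.97
vertex 1.055 1.511 0.941
vertex 0.166 -0.584 1.237
endloop
endfacet
facet normal 0.514 0.705 -0.488
outer loop
vertex 1.055 1.511 0.941
vertex 1.234 0.884 0.223
vertex 0.441 1.441 0.193
endloop
endfacet
facet normal -0.730 0.389 0.562
outer loop
vertex 1.055 1.511 0.941
vertex 0.441 1.441 0.193
vertex 0.166 -0.584 1.237
endloop
endfacet
facet normal 0.514 0.705 -0.488
outer loop
vertex 0.441 1.441 0.193
vertex 1.234 0.884 0.223
vertex 0.62 0.814 -0.525
endloop
endfacet
facet normal -0.969 0.005 -0.246
outer loop
vertex 0.441 1.441 0.193
vertex 0.62 0.814 -0.525
vertex 0.166 -0.584 1.237
endloop
endfacet
facet normal 0.514 0.706 -0.488
outer loop
vertex 0.62 0.814 -0.525
vertex 1.234 0.884 0.223
vertex 1.414 0.257 -0.495
endloop
endfacet
facet normal -0.432 -0.649 -0.626
outer loop
vertex 0.62 0.814 -0.525
vertex 1.414 0.257 -0.495
vertex 0.166 -0.584 1.237
endloop
endfacet
facet normal 0.513 0.706 -0.488
outer loop
vertex 1.414 0.257 -0.495
vertex 1.234 0.884 0.223
vertex 2.028 0.327 0.252
endloop
endfacet
facet normal 0.345 -0.918 -0.197
outer loop
vertex 1.414 0.257 -0.495
vertex 2.028 0.327 0.252
vertex 0.166 -0.584 1.237
endloop
endfacet
facet normal 0.513 0.706 -0.488
outer loop
vertex 2.028 0.327 0.252
vertex 1.234 0.884 0.223
vertex 1.848 0.954 0.97
endloop
endfacet
facet normal 0.584 -0.533 0.612
outer loop
vertex 2.028 0.327 0.252
vertex 1.848 0.954 0.97
vertex 0.166 -0.584 1.237
endloop
endfacet

endsolid


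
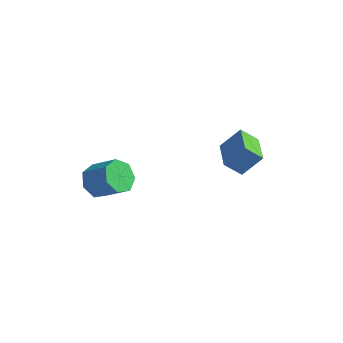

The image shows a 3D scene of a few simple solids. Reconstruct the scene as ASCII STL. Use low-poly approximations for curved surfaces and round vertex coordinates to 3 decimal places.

solid 
facet normal -0.814 -0.092 -0.574
outer loop
vertex -2.222 -1.212 -0.422
vertex -2.84 -1.262 0.462
vertex -2.541 -0.391 -0.102
endloop
endfacet
facet normal 0.471 0.473 -0.744
outer loop
vertex -2.222 -1.212 -0.422
vertex -2.541 -0.391 -0.102
vertex -0.782 -1.047 0.594
endloop
endfacet
facet normal 0.471 0.474 -0.744
outer loop
vertex -0.782 -1.047 0.594
vertex -2.541 -0.391 -0.102
vertex -1.102 -0.227 0.914
endloop
endfacet
facet normal 0.813 0.093 0.574
outer loop
vertex -0.782 -1.047 0.594
vertex -1.102 -0.227 0.914
vertex -1.4 -1.098 1.478
endloop
endfacet
facet normal -0.813 -0.093 -0.575
outer loop
vertex -2.541 -0.391 -0.102
vertex -2.84 -1.262 0.462
vertex -3.086 -0.226 0.642
endloop
endfacet
facet normal 0.028 0.980 -0.197
outer loop
vertex -2.541 -0.391 -0.102
vertex -3.086 -0.226 0.642
vertex -1.102 -0.227 0.914
endloop
endfacet
facet normal 0.027 0.980 -0.197
outer loop
vertex -1.102 -0.227 0.914
vertex -3.086 -0.226 0.642
vertex -1.646 -0.062 1.659
endloop
endfacet
facet normal 0.814 0.093 0.574
outer loop
vertex -1.102 -0.227 0.914
vertex -1.646 -0.062 1.659
vertex -1.4 -1.098 1.478
endloop
endfacet
facet normal -0.813 -0.093 -0.574
outer loop
vertex -3.086 -0.226 0.642
vertex -2.84 -1.262 0.462
vertex -3.445 -0.842 1.251
endloop
endfacet
facet normal -0.438 0.748 0.499
outer loop
vertex -3.086 -0.226 0.642
vertex -3.445 -0.842 1.251
vertex -1.646 -0.062 1.659
endloop
endfacet
facet normal -0.438 0.748 0.499
outer loop
vertex -1.646 -0.062 1.659
vertex -3.445 -0.842 1.251
vertex -2.005 -0.677 2.267
endloop
endfacet
facet normal 0.813 0.093 0.574
outer loop
vertex -1.646 -0.062 1.659
vertex -2.005 -0.677 2.267
vertex -1.4 -1.098 1.478
endloop
endfacet
facet normal -0.813 -0.093 -0.574
outer loop
vertex -3.445 -0.842 1.251
vertex -2.84 -1.262 0.462
vertex -3.349 -1.774 1.266
endloop
endfacet
facet normal -0.572 -0.046 0.819
outer loop
vertex -3.445 -0.842 1.251
vertex -3.349 -1.774 1.266
vertex -2.005 -0.677 2.267
endloop
endfacet
facet normal -0.572 -0.046 0.819
outer loop
vertex -2.005 -0.677 2.267
vertex -3.349 -1.774 1.266
vertex -1.909 -1.609 2.282
endloop
endfacet
facet normal 0.813 0.093 0.574
outer loop
vertex -2.005 -0.677 2.267
vertex -1.909 -1.609 2.282
vertex -1.4 -1.098 1.478
endloop
endfacet
facet normal -0.813 -0.093 -0.574
outer loop
vertex -3.349 -1.774 1.266
vertex -2.84 -1.262 0.462
vertex -2.869 -2.321 0.675
endloop
endfacet
facet normal -0.276 -0.807 0.522
outer loop
vertex -3.349 -1.774 1.266
vertex -2.869 -2.321 0.675
vertex -1.909 -1.609 2.282
endloop
endfacet
facet normal -0.276 -0.807 0.522
outer loop
vertex -1.909 -1.609 2.282
vertex -2.869 -2.321 0.675
vertex -1.429 -2.156 1.691
endloop
endfacet
facet normal 0.813 0.093 0.574
outer loop
vertex -1.909 -1.609 2.282
vertex -1.429 -2.156 1.691
vertex -1.4 -1.098 1.478
endloop
endfacet
facet normal -0.814 -0.093 -0.574
outer loop
vertex -2.869 -2.321 0.675
vertex -2.84 -1.262 0.462
vertex -2.368 -2.071 -0.076
endloop
endfacet
facet normal 0.228 -0.959 -0.167
outer loop
vertex -2.869 -2.321 0.675
vertex -2.368 -2.071 -0.076
vertex -1.429 -2.156 1.691
endloop
endfacet
facet normal 0.228 -0.959 -0.167
outer loop
vertex -1.429 -2.156 1.691
vertex -2.368 -2.071 -0.076
vertex -0.928 -1.906 0.94
endloop
endfacet
facet normal 0.814 0.093 0.574
outer loop
vertex -1.429 -2.156 1.691
vertex -0.928 -1.906 0.94
vertex -1.4 -1.098 1.478
endloop
endfacet
facet normal -0.814 -0.093 -0.574
outer loop
vertex -2.368 -2.071 -0.076
vertex -2.84 -1.262 0.462
vertex -2.222 -1.212 -0.422
endloop
endfacet
facet normal 0.560 -0.390 -0.731
outer loop
vertex -2.368 -2.071 -0.076
vertex -2.222 -1.212 -0.422
vertex -0.928 -1.906 0.94
endloop
endfacet
facet normal 0.560 -0.390 -0.731
outer loop
vertex -0.928 -1.906 0.94
vertex -2.222 -1.212 -0.422
vertex -0.782 -1.047 0.594
endloop
endfacet
facet normal 0.814 0.093 0.574
outer loop
vertex -0.928 -1.906 0.94
vertex -0.782 -1.047 0.594
vertex -1.4 -1.098 1.478
endloop
endfacet
facet normal -0.666 0.746 -0.027
outer loop
vertex 3.171 3.101 4.689
vertex 3.877 3.701 3.866
vertex 2.404 2.373 3.502
endloop
endfacet
facet normal -0.569 -0.484 0.665
outer loop
vertex 3.703 0.919 3.554
vertex 3.171 3.101 4.689
vertex 2.404 2.373 3.502
endloop
endfacet
facet normal -0.666 0.746 -0.027
outer loop
vertex 2.404 2.373 3.502
vertex 3.877 3.701 3.866
vertex 3.11 2.973 2.678
endloop
endfacet
facet normal -0.483 -0.458 -0.747
outer loop
vertex 3.11 2.973 2.678
vertex 3.703 0.919 3.554
vertex 2.404 2.373 3.502
endloop
endfacet
facet normal 0.482 0.457 0.747
outer loop
vertex 3.171 3.101 4.689
vertex 5.176 2.247 3.918
vertex 3.877 3.701 3.866
endloop
endfacet
facet normal -0.569 -0.484 0.664
outer loop
vertex 4.47 1.647 4.742
vertex 3.171 3.101 4.689
vertex 3.703 0.919 3.554
endloop
endfacet
facet normal 0.482 0.458 0.747
outer loop
vertex 4.47 1.647 4.742
vertex 5.176 2.247 3.918
vertex 3.171 3.101 4.689
endloop
endfacet
facet normal 0.569 0.485 -0.664
outer loop
vertex 3.877 3.701 3.866
vertex 5.176 2.247 3.918
vertex 3.11 2.973 2.678
endloop
endfacet
facet normal -0.482 -0.458 -0.747
outer loop
vertex 4.409 1.519 2.731
vertex 3.703 0.919 3.554
vertex 3.11 2.973 2.678
endloop
endfacet
facet normal 0.569 0.484 -0.665
outer loop
vertex 3.11 2.973 2.678
vertex 5.176 2.247 3.918
vertex 4.409 1.519 2.731
endloop
endfacet
facet normal 0.666 -0.746 0.027
outer loop
vertex 4.409 1.519 2.731
vertex 4.47 1.647 4.742
vertex 3.703 0.919 3.554
endloop
endfacet
facet normal 0.666 -0.746 0.027
outer loop
vertex 5.176 2.247 3.918
vertex 4.47 1.647 4.742
vertex 4.409 1.519 2.731
endloop
endfacet

endsolid


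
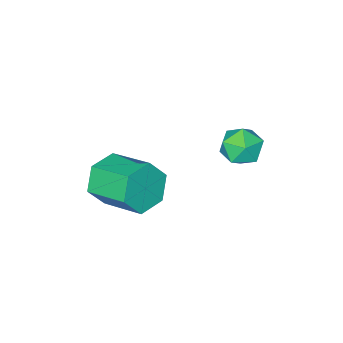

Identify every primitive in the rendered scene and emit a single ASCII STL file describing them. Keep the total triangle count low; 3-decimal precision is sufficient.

solid 
facet normal 0.124 -0.935 -0.333
outer loop
vertex 2.868 1.024 2.02
vertex 2.473 0.729 2.701
vertex 2.035 0.917 2.009
endloop
endfacet
facet normal -0.030 0.332 -0.943
outer loop
vertex 2.868 1.024 2.02
vertex 2.035 0.917 2.009
vertex 2.681 2.426 2.519
endloop
endfacet
facet normal -0.030 0.332 -0.943
outer loop
vertex 2.681 2.426 2.519
vertex 2.035 0.917 2.009
vertex 1.848 2.319 2.508
endloop
endfacet
facet normal -0.124 0.935 0.333
outer loop
vertex 2.681 2.426 2.519
vertex 1.848 2.319 2.508
vertex 2.287 2.131 3.199
endloop
endfacet
facet normal 0.125 -0.935 -0.333
outer loop
vertex 2.035 0.917 2.009
vertex 2.473 0.729 2.701
vertex 1.64 0.622 2.689
endloop
endfacet
facet normal -0.874 0.056 -0.483
outer loop
vertex 2.035 0.917 2.009
vertex 1.64 0.622 2.689
vertex 1.848 2.319 2.508
endloop
endfacet
facet normal -0.874 0.056 -0.483
outer loop
vertex 1.848 2.319 2.508
vertex 1.64 0.622 2.689
vertex 1.453 2.024 3.188
endloop
endfacet
facet normal -0.124 0.935 0.333
outer loop
vertex 1.848 2.319 2.508
vertex 1.453 2.024 3.188
vertex 2.287 2.131 3.199
endloop
endfacet
facet normal 0.125 -0.935 -0.333
outer loop
vertex 1.64 0.622 2.689
vertex 2.473 0.729 2.701
vertex 2.079 0.434 3.381
endloop
endfacet
facet normal -0.844 -0.276 0.460
outer loop
vertex 1.64 0.622 2.689
vertex 2.079 0.434 3.381
vertex 1.453 2.024 3.188
endloop
endfacet
facet normal -0.844 -0.276 0.460
outer loop
vertex 1.453 2.024 3.188
vertex 2.079 0.434 3.381
vertex 1.892 1.836 3.88
endloop
endfacet
facet normal -0.124 0.935 0.333
outer loop
vertex 1.453 2.024 3.188
vertex 1.892 1.836 3.88
vertex 2.287 2.131 3.199
endloop
endfacet
facet normal 0.124 -0.935 -0.333
outer loop
vertex 2.079 0.434 3.381
vertex 2.473 0.729 2.701
vertex 2.912 0.541 3.392
endloop
endfacet
facet normal 0.030 -0.332 0.943
outer loop
vertex 2.079 0.434 3.381
vertex 2.912 0.541 3.392
vertex 1.892 1.836 3.88
endloop
endfacet
facet normal 0.030 -0.332 0.943
outer loop
vertex 1.892 1.836 3.88
vertex 2.912 0.541 3.392
vertex 2.725 1.943 3.891
endloop
endfacet
facet normal -0.124 0.935 0.333
outer loop
vertex 1.892 1.836 3.88
vertex 2.725 1.943 3.891
vertex 2.287 2.131 3.199
endloop
endfacet
facet normal 0.124 -0.935 -0.333
outer loop
vertex 2.912 0.541 3.392
vertex 2.473 0.729 2.701
vertex 3.307 0.836 2.712
endloop
endfacet
facet normal 0.874 -0.056 0.483
outer loop
vertex 2.912 0.541 3.392
vertex 3.307 0.836 2.712
vertex 2.725 1.943 3.891
endloop
endfacet
facet normal 0.874 -0.056 0.483
outer loop
vertex 2.725 1.943 3.891
vertex 3.307 0.836 2.712
vertex 3.12 2.238 3.211
endloop
endfacet
facet normal -0.125 0.935 0.333
outer loop
vertex 2.725 1.943 3.891
vertex 3.12 2.238 3.211
vertex 2.287 2.131 3.199
endloop
endfacet
facet normal 0.124 -0.935 -0.333
outer loop
vertex 3.307 0.836 2.712
vertex 2.473 0.729 2.701
vertex 2.868 1.024 2.02
endloop
endfacet
facet normal 0.844 0.276 -0.460
outer loop
vertex 3.307 0.836 2.712
vertex 2.868 1.024 2.02
vertex 3.12 2.238 3.211
endloop
endfacet
facet normal 0.844 0.276 -0.460
outer loop
vertex 3.12 2.238 3.211
vertex 2.868 1.024 2.02
vertex 2.681 2.426 2.519
endloop
endfacet
facet normal -0.125 0.935 0.333
outer loop
vertex 3.12 2.238 3.211
vertex 2.681 2.426 2.519
vertex 2.287 2.131 3.199
endloop
endfacet
facet normal 0.430 0.105 0.897
outer loop
vertex -0.478 3.112 4.008
vertex -0.858 2.559 4.255
vertex -0.216 2.449 3.96
endloop
endfacet
facet normal 0.871 0.317 0.376
outer loop
vertex -0.478 3.112 4.008
vertex -0.216 2.449 3.96
vertex -0.144 2.902 3.412
endloop
endfacet
facet normal 0.547 0.837 0.012
outer loop
vertex -0.478 3.112 4.008
vertex -0.144 2.902 3.412
vertex -0.741 3.293 3.368
endloop
endfacet
facet normal -0.093 0.947 0.306
outer loop
vertex -0.478 3.112 4.008
vertex -0.741 3.293 3.368
vertex -1.183 3.081 3.889
endloop
endfacet
facet normal -0.166 0.495 0.853
outer loop
vertex -0.478 3.112 4.008
vertex -1.183 3.081 3.889
vertex -0.858 2.559 4.255
endloop
endfacet
facet normal 0.970 -0.234 -0.066
outer loop
vertex -0.144 2.902 3.412
vertex -0.216 2.449 3.96
vertex -0.317 2.219 3.291
endloop
endfacet
facet normal 0.258 -0.576 0.776
outer loop
vertex -0.216 2.449 3.96
vertex -0.858 2.559 4.255
vertex -0.759 2.007 3.812
endloop
endfacet
facet normal -0.707 0.054 0.705
outer loop
vertex -0.858 2.559 4.255
vertex -1.183 3.081 3.889
vertex -1.356 2.398 3.768
endloop
endfacet
facet normal -0.591 0.786 -0.181
outer loop
vertex -1.183 3.081 3.889
vertex -0.741 3.293 3.368
vertex -1.284 2.851 3.22
endloop
endfacet
facet normal 0.446 0.607 -0.657
outer loop
vertex -0.741 3.293 3.368
vertex -0.144 2.902 3.412
vertex -0.642 2.741 2.925
endloop
endfacet
facet normal 0.093 -0.947 -0.306
outer loop
vertex -1.022 2.188 3.172
vertex -0.317 2.219 3.291
vertex -0.759 2.007 3.812
endloop
endfacet
facet normal -0.547 -0.837 -0.012
outer loop
vertex -1.022 2.188 3.172
vertex -0.759 2.007 3.812
vertex -1.356 2.398 3.768
endloop
endfacet
facet normal -0.871 -0.317 -0.376
outer loop
vertex -1.022 2.188 3.172
vertex -1.356 2.398 3.768
vertex -1.284 2.851 3.22
endloop
endfacet
facet normal -0.430 -0.105 -0.897
outer loop
vertex -1.022 2.188 3.172
vertex -1.284 2.851 3.22
vertex -0.642 2.741 2.925
endloop
endfacet
facet normal 0.166 -0.495 -0.853
outer loop
vertex -1.022 2.188 3.172
vertex -0.642 2.741 2.925
vertex -0.317 2.219 3.291
endloop
endfacet
facet normal 0.591 -0.786 0.181
outer loop
vertex -0.759 2.007 3.812
vertex -0.317 2.219 3.291
vertex -0.216 2.449 3.96
endloop
endfacet
facet normal -0.446 -0.607 0.657
outer loop
vertex -1.356 2.398 3.768
vertex -0.759 2.007 3.812
vertex -0.858 2.559 4.255
endloop
endfacet
facet normal -0.970 0.234 0.066
outer loop
vertex -1.284 2.851 3.22
vertex -1.356 2.398 3.768
vertex -1.183 3.081 3.889
endloop
endfacet
facet normal -0.258 0.576 -0.776
outer loop
vertex -0.642 2.741 2.925
vertex -1.284 2.851 3.22
vertex -0.741 3.293 3.368
endloop
endfacet
facet normal 0.707 -0.054 -0.705
outer loop
vertex -0.317 2.219 3.291
vertex -0.642 2.741 2.925
vertex -0.144 2.902 3.412
endloop
endfacet

endsolid


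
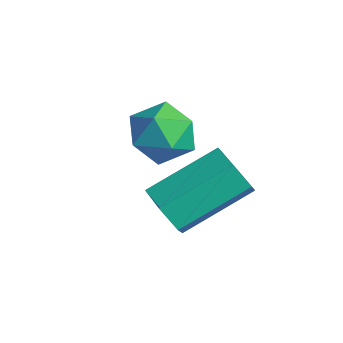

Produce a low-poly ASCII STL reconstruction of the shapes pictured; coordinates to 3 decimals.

solid 
facet normal -0.139 -0.876 -0.461
outer loop
vertex 1.775 0.095 -2.12
vertex 1.428 0.426 -2.644
vertex 2.131 0.336 -2.685
endloop
endfacet
facet normal 0.854 -0.343 0.392
outer loop
vertex 1.775 0.095 -2.12
vertex 2.131 0.336 -2.685
vertex 2.039 1.742 -1.253
endloop
endfacet
facet normal 0.854 -0.343 0.392
outer loop
vertex 2.039 1.742 -1.253
vertex 2.131 0.336 -2.685
vertex 2.395 1.983 -1.818
endloop
endfacet
facet normal 0.141 0.875 0.462
outer loop
vertex 2.039 1.742 -1.253
vertex 2.395 1.983 -1.818
vertex 1.692 2.074 -1.776
endloop
endfacet
facet normal -0.139 -0.876 -0.461
outer loop
vertex 2.131 0.336 -2.685
vertex 1.428 0.426 -2.644
vertex 1.784 0.667 -3.209
endloop
endfacet
facet normal 0.861 0.122 -0.493
outer loop
vertex 2.131 0.336 -2.685
vertex 1.784 0.667 -3.209
vertex 2.395 1.983 -1.818
endloop
endfacet
facet normal 0.861 0.122 -0.494
outer loop
vertex 2.395 1.983 -1.818
vertex 1.784 0.667 -3.209
vertex 2.048 2.314 -2.341
endloop
endfacet
facet normal 0.141 0.876 0.461
outer loop
vertex 2.395 1.983 -1.818
vertex 2.048 2.314 -2.341
vertex 1.692 2.074 -1.776
endloop
endfacet
facet normal -0.141 -0.875 -0.462
outer loop
vertex 1.784 0.667 -3.209
vertex 1.428 0.426 -2.644
vertex 1.081 0.758 -3.167
endloop
endfacet
facet normal 0.007 0.465 -0.885
outer loop
vertex 1.784 0.667 -3.209
vertex 1.081 0.758 -3.167
vertex 2.048 2.314 -2.341
endloop
endfacet
facet normal 0.009 0.465 -0.885
outer loop
vertex 2.048 2.314 -2.341
vertex 1.081 0.758 -3.167
vertex 1.345 2.405 -2.3
endloop
endfacet
facet normal 0.140 0.876 0.461
outer loop
vertex 2.048 2.314 -2.341
vertex 1.345 2.405 -2.3
vertex 1.692 2.074 -1.776
endloop
endfacet
facet normal -0.141 -0.875 -0.462
outer loop
vertex 1.081 0.758 -3.167
vertex 1.428 0.426 -2.644
vertex 0.725 0.517 -2.602
endloop
endfacet
facet normal -0.854 0.343 -0.392
outer loop
vertex 1.081 0.758 -3.167
vertex 0.725 0.517 -2.602
vertex 1.345 2.405 -2.3
endloop
endfacet
facet normal -0.854 0.343 -0.392
outer loop
vertex 1.345 2.405 -2.3
vertex 0.725 0.517 -2.602
vertex 0.989 2.164 -1.735
endloop
endfacet
facet normal 0.139 0.876 0.461
outer loop
vertex 1.345 2.405 -2.3
vertex 0.989 2.164 -1.735
vertex 1.692 2.074 -1.776
endloop
endfacet
facet normal -0.141 -0.876 -0.461
outer loop
vertex 0.725 0.517 -2.602
vertex 1.428 0.426 -2.644
vertex 1.072 0.186 -2.079
endloop
endfacet
facet normal -0.861 -0.122 0.494
outer loop
vertex 0.725 0.517 -2.602
vertex 1.072 0.186 -2.079
vertex 0.989 2.164 -1.735
endloop
endfacet
facet normal -0.861 -0.122 0.493
outer loop
vertex 0.989 2.164 -1.735
vertex 1.072 0.186 -2.079
vertex 1.336 1.833 -1.211
endloop
endfacet
facet normal 0.139 0.876 0.461
outer loop
vertex 0.989 2.164 -1.735
vertex 1.336 1.833 -1.211
vertex 1.692 2.074 -1.776
endloop
endfacet
facet normal -0.140 -0.876 -0.461
outer loop
vertex 1.072 0.186 -2.079
vertex 1.428 0.426 -2.644
vertex 1.775 0.095 -2.12
endloop
endfacet
facet normal -0.009 -0.465 0.885
outer loop
vertex 1.072 0.186 -2.079
vertex 1.775 0.095 -2.12
vertex 1.336 1.833 -1.211
endloop
endfacet
facet normal -0.007 -0.465 0.885
outer loop
vertex 1.336 1.833 -1.211
vertex 1.775 0.095 -2.12
vertex 2.039 1.742 -1.253
endloop
endfacet
facet normal 0.141 0.875 0.462
outer loop
vertex 1.336 1.833 -1.211
vertex 2.039 1.742 -1.253
vertex 1.692 2.074 -1.776
endloop
endfacet
facet normal -0.032 0.823 0.566
outer loop
vertex -0.548 2.348 -1.813
vertex -0.803 1.862 -1.121
vertex 0.056 1.999 -1.271
endloop
endfacet
facet normal 0.462 0.885 0.056
outer loop
vertex -0.548 2.348 -1.813
vertex 0.056 1.999 -1.271
vertex 0.186 1.986 -2.145
endloop
endfacet
facet normal 0.138 0.807 -0.575
outer loop
vertex -0.548 2.348 -1.813
vertex 0.186 1.986 -2.145
vertex -0.593 1.841 -2.535
endloop
endfacet
facet normal -0.557 0.696 -0.454
outer loop
vertex -0.548 2.348 -1.813
vertex -0.593 1.841 -2.535
vertex -1.205 1.764 -1.902
endloop
endfacet
facet normal -0.662 0.706 0.252
outer loop
vertex -0.548 2.348 -1.813
vertex -1.205 1.764 -1.902
vertex -0.803 1.862 -1.121
endloop
endfacet
facet normal 0.927 0.351 0.133
outer loop
vertex 0.186 1.986 -2.145
vertex 0.056 1.999 -1.271
vertex 0.385 1.276 -1.658
endloop
endfacet
facet normal 0.128 0.250 0.960
outer loop
vertex 0.056 1.999 -1.271
vertex -0.803 1.862 -1.121
vertex -0.227 1.199 -1.025
endloop
endfacet
facet normal -0.891 0.060 0.451
outer loop
vertex -0.803 1.862 -1.121
vertex -1.205 1.764 -1.902
vertex -1.006 1.054 -1.415
endloop
endfacet
facet normal -0.721 0.042 -0.692
outer loop
vertex -1.205 1.764 -1.902
vertex -0.593 1.841 -2.535
vertex -0.876 1.041 -2.289
endloop
endfacet
facet normal 0.403 0.222 -0.888
outer loop
vertex -0.593 1.841 -2.535
vertex 0.186 1.986 -2.145
vertex -0.017 1.178 -2.439
endloop
endfacet
facet normal 0.557 -0.696 0.454
outer loop
vertex -0.272 0.692 -1.747
vertex 0.385 1.276 -1.658
vertex -0.227 1.199 -1.025
endloop
endfacet
facet normal -0.138 -0.807 0.575
outer loop
vertex -0.272 0.692 -1.747
vertex -0.227 1.199 -1.025
vertex -1.006 1.054 -1.415
endloop
endfacet
facet normal -0.462 -0.885 -0.056
outer loop
vertex -0.272 0.692 -1.747
vertex -1.006 1.054 -1.415
vertex -0.876 1.041 -2.289
endloop
endfacet
facet normal 0.032 -0.823 -0.566
outer loop
vertex -0.272 0.692 -1.747
vertex -0.876 1.041 -2.289
vertex -0.017 1.178 -2.439
endloop
endfacet
facet normal 0.662 -0.706 -0.252
outer loop
vertex -0.272 0.692 -1.747
vertex -0.017 1.178 -2.439
vertex 0.385 1.276 -1.658
endloop
endfacet
facet normal 0.721 -0.042 0.692
outer loop
vertex -0.227 1.199 -1.025
vertex 0.385 1.276 -1.658
vertex 0.056 1.999 -1.271
endloop
endfacet
facet normal -0.403 -0.222 0.888
outer loop
vertex -1.006 1.054 -1.415
vertex -0.227 1.199 -1.025
vertex -0.803 1.862 -1.121
endloop
endfacet
facet normal -0.927 -0.351 -0.133
outer loop
vertex -0.876 1.041 -2.289
vertex -1.006 1.054 -1.415
vertex -1.205 1.764 -1.902
endloop
endfacet
facet normal -0.128 -0.250 -0.960
outer loop
vertex -0.017 1.178 -2.439
vertex -0.876 1.041 -2.289
vertex -0.593 1.841 -2.535
endloop
endfacet
facet normal 0.891 -0.060 -0.451
outer loop
vertex 0.385 1.276 -1.658
vertex -0.017 1.178 -2.439
vertex 0.186 1.986 -2.145
endloop
endfacet

endsolid


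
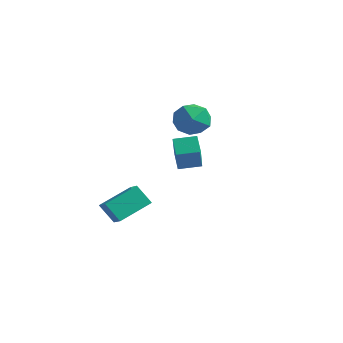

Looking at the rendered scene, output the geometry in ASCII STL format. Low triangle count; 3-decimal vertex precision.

solid 
facet normal -0.013 0.223 0.975
outer loop
vertex -1.263 3.131 1.695
vertex -1.034 2.058 1.944
vertex -0.195 2.79 1.787
endloop
endfacet
facet normal 0.200 0.784 0.588
outer loop
vertex -1.263 3.131 1.695
vertex -0.195 2.79 1.787
vertex -0.492 3.488 0.957
endloop
endfacet
facet normal -0.318 0.940 0.123
outer loop
vertex -1.263 3.131 1.695
vertex -0.492 3.488 0.957
vertex -1.517 3.188 0.601
endloop
endfacet
facet normal -0.851 0.476 0.222
outer loop
vertex -1.263 3.131 1.695
vertex -1.517 3.188 0.601
vertex -1.852 2.304 1.211
endloop
endfacet
facet normal -0.662 0.033 0.749
outer loop
vertex -1.263 3.131 1.695
vertex -1.852 2.304 1.211
vertex -1.034 2.058 1.944
endloop
endfacet
facet normal 0.778 0.590 0.218
outer loop
vertex -0.492 3.488 0.957
vertex -0.195 2.79 1.787
vertex 0.212 2.636 0.749
endloop
endfacet
facet normal 0.435 -0.317 0.843
outer loop
vertex -0.195 2.79 1.787
vertex -1.034 2.058 1.944
vertex -0.123 1.752 1.359
endloop
endfacet
facet normal -0.616 -0.626 0.478
outer loop
vertex -1.034 2.058 1.944
vertex -1.852 2.304 1.211
vertex -1.148 1.452 1.003
endloop
endfacet
facet normal -0.923 0.091 -0.375
outer loop
vertex -1.852 2.304 1.211
vertex -1.517 3.188 0.601
vertex -1.445 2.15 0.173
endloop
endfacet
facet normal -0.061 0.843 -0.535
outer loop
vertex -1.517 3.188 0.601
vertex -0.492 3.488 0.957
vertex -0.606 2.882 0.016
endloop
endfacet
facet normal 0.851 -0.476 -0.222
outer loop
vertex -0.377 1.809 0.265
vertex 0.212 2.636 0.749
vertex -0.123 1.752 1.359
endloop
endfacet
facet normal 0.318 -0.940 -0.123
outer loop
vertex -0.377 1.809 0.265
vertex -0.123 1.752 1.359
vertex -1.148 1.452 1.003
endloop
endfacet
facet normal -0.200 -0.784 -0.588
outer loop
vertex -0.377 1.809 0.265
vertex -1.148 1.452 1.003
vertex -1.445 2.15 0.173
endloop
endfacet
facet normal 0.013 -0.223 -0.975
outer loop
vertex -0.377 1.809 0.265
vertex -1.445 2.15 0.173
vertex -0.606 2.882 0.016
endloop
endfacet
facet normal 0.662 -0.033 -0.749
outer loop
vertex -0.377 1.809 0.265
vertex -0.606 2.882 0.016
vertex 0.212 2.636 0.749
endloop
endfacet
facet normal 0.923 -0.091 0.375
outer loop
vertex -0.123 1.752 1.359
vertex 0.212 2.636 0.749
vertex -0.195 2.79 1.787
endloop
endfacet
facet normal 0.061 -0.843 0.535
outer loop
vertex -1.148 1.452 1.003
vertex -0.123 1.752 1.359
vertex -1.034 2.058 1.944
endloop
endfacet
facet normal -0.778 -0.590 -0.218
outer loop
vertex -1.445 2.15 0.173
vertex -1.148 1.452 1.003
vertex -1.852 2.304 1.211
endloop
endfacet
facet normal -0.435 0.317 -0.843
outer loop
vertex -0.606 2.882 0.016
vertex -1.445 2.15 0.173
vertex -1.517 3.188 0.601
endloop
endfacet
facet normal 0.616 0.626 -0.478
outer loop
vertex 0.212 2.636 0.749
vertex -0.606 2.882 0.016
vertex -0.492 3.488 0.957
endloop
endfacet
facet normal -0.673 -0.729 -0.127
outer loop
vertex 1.962 -2.0 1.778
vertex 1.327 -1.178 0.42
vertex 2.653 -2.526 1.137
endloop
endfacet
facet normal 0.371 -0.480 0.795
outer loop
vertex 3.413 -1.702 1.28
vertex 1.962 -2.0 1.778
vertex 2.653 -2.526 1.137
endloop
endfacet
facet normal -0.673 -0.729 -0.127
outer loop
vertex 2.653 -2.526 1.137
vertex 1.327 -1.178 0.42
vertex 2.018 -1.704 -0.222
endloop
endfacet
facet normal 0.640 -0.487 -0.594
outer loop
vertex 2.018 -1.704 -0.222
vertex 3.413 -1.702 1.28
vertex 2.653 -2.526 1.137
endloop
endfacet
facet normal -0.640 0.487 0.594
outer loop
vertex 1.962 -2.0 1.778
vertex 2.087 -0.354 0.563
vertex 1.327 -1.178 0.42
endloop
endfacet
facet normal 0.371 -0.481 0.794
outer loop
vertex 2.722 -1.176 1.922
vertex 1.962 -2.0 1.778
vertex 3.413 -1.702 1.28
endloop
endfacet
facet normal -0.640 0.487 0.594
outer loop
vertex 2.722 -1.176 1.922
vertex 2.087 -0.354 0.563
vertex 1.962 -2.0 1.778
endloop
endfacet
facet normal -0.372 0.481 -0.794
outer loop
vertex 1.327 -1.178 0.42
vertex 2.087 -0.354 0.563
vertex 2.018 -1.704 -0.222
endloop
endfacet
facet normal 0.640 -0.487 -0.594
outer loop
vertex 2.778 -0.88 -0.078
vertex 3.413 -1.702 1.28
vertex 2.018 -1.704 -0.222
endloop
endfacet
facet normal -0.371 0.481 -0.794
outer loop
vertex 2.018 -1.704 -0.222
vertex 2.087 -0.354 0.563
vertex 2.778 -0.88 -0.078
endloop
endfacet
facet normal 0.673 0.729 0.127
outer loop
vertex 2.778 -0.88 -0.078
vertex 2.722 -1.176 1.922
vertex 3.413 -1.702 1.28
endloop
endfacet
facet normal 0.673 0.729 0.127
outer loop
vertex 2.087 -0.354 0.563
vertex 2.722 -1.176 1.922
vertex 2.778 -0.88 -0.078
endloop
endfacet
facet normal -0.573 -0.205 0.793
outer loop
vertex -0.046 -4.395 -2.196
vertex 0.356 -2.699 -1.467
vertex -0.822 -4.013 -2.658
endloop
endfacet
facet normal -0.212 -0.898 -0.386
outer loop
vertex -0.116 -3.761 -3.633
vertex -0.046 -4.395 -2.196
vertex -0.822 -4.013 -2.658
endloop
endfacet
facet normal -0.574 -0.204 0.793
outer loop
vertex -0.822 -4.013 -2.658
vertex 0.356 -2.699 -1.467
vertex -0.419 -2.316 -1.929
endloop
endfacet
facet normal -0.791 0.390 -0.472
outer loop
vertex -0.419 -2.316 -1.929
vertex -0.116 -3.761 -3.633
vertex -0.822 -4.013 -2.658
endloop
endfacet
facet normal 0.791 -0.390 0.472
outer loop
vertex -0.046 -4.395 -2.196
vertex 1.062 -2.447 -2.442
vertex 0.356 -2.699 -1.467
endloop
endfacet
facet normal -0.214 -0.898 -0.386
outer loop
vertex 0.659 -4.144 -3.171
vertex -0.046 -4.395 -2.196
vertex -0.116 -3.761 -3.633
endloop
endfacet
facet normal 0.791 -0.390 0.471
outer loop
vertex 0.659 -4.144 -3.171
vertex 1.062 -2.447 -2.442
vertex -0.046 -4.395 -2.196
endloop
endfacet
facet normal 0.213 0.897 0.386
outer loop
vertex 0.356 -2.699 -1.467
vertex 1.062 -2.447 -2.442
vertex -0.419 -2.316 -1.929
endloop
endfacet
facet normal -0.791 0.390 -0.471
outer loop
vertex 0.286 -2.065 -2.904
vertex -0.116 -3.761 -3.633
vertex -0.419 -2.316 -1.929
endloop
endfacet
facet normal 0.213 0.898 0.385
outer loop
vertex -0.419 -2.316 -1.929
vertex 1.062 -2.447 -2.442
vertex 0.286 -2.065 -2.904
endloop
endfacet
facet normal 0.574 0.205 -0.793
outer loop
vertex 0.286 -2.065 -2.904
vertex 0.659 -4.144 -3.171
vertex -0.116 -3.761 -3.633
endloop
endfacet
facet normal 0.573 0.205 -0.793
outer loop
vertex 1.062 -2.447 -2.442
vertex 0.659 -4.144 -3.171
vertex 0.286 -2.065 -2.904
endloop
endfacet

endsolid


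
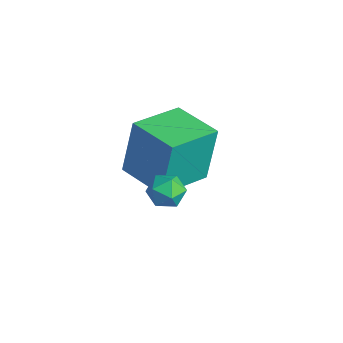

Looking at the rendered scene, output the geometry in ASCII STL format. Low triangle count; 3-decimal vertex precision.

solid 
facet normal -0.972 -0.234 -0.005
outer loop
vertex -2.978 -1.138 1.994
vertex -3.451 0.839 1.507
vertex -2.848 -1.631 -0.136
endloop
endfacet
facet normal 0.226 -0.946 0.233
outer loop
vertex -1.049 -1.199 -0.127
vertex -2.978 -1.138 1.994
vertex -2.848 -1.631 -0.136
endloop
endfacet
facet normal -0.972 -0.234 -0.005
outer loop
vertex -2.848 -1.631 -0.136
vertex -3.451 0.839 1.507
vertex -3.321 0.345 -0.623
endloop
endfacet
facet normal 0.059 -0.226 -0.972
outer loop
vertex -3.321 0.345 -0.623
vertex -1.049 -1.199 -0.127
vertex -2.848 -1.631 -0.136
endloop
endfacet
facet normal -0.059 0.225 0.972
outer loop
vertex -2.978 -1.138 1.994
vertex -1.652 1.271 1.516
vertex -3.451 0.839 1.507
endloop
endfacet
facet normal 0.226 -0.946 0.233
outer loop
vertex -1.179 -0.705 2.003
vertex -2.978 -1.138 1.994
vertex -1.049 -1.199 -0.127
endloop
endfacet
facet normal -0.059 0.226 0.972
outer loop
vertex -1.179 -0.705 2.003
vertex -1.652 1.271 1.516
vertex -2.978 -1.138 1.994
endloop
endfacet
facet normal -0.226 0.946 -0.233
outer loop
vertex -3.451 0.839 1.507
vertex -1.652 1.271 1.516
vertex -3.321 0.345 -0.623
endloop
endfacet
facet normal 0.059 -0.225 -0.972
outer loop
vertex -1.522 0.778 -0.614
vertex -1.049 -1.199 -0.127
vertex -3.321 0.345 -0.623
endloop
endfacet
facet normal -0.226 0.946 -0.233
outer loop
vertex -3.321 0.345 -0.623
vertex -1.652 1.271 1.516
vertex -1.522 0.778 -0.614
endloop
endfacet
facet normal 0.972 0.234 0.005
outer loop
vertex -1.522 0.778 -0.614
vertex -1.179 -0.705 2.003
vertex -1.049 -1.199 -0.127
endloop
endfacet
facet normal 0.972 0.234 0.005
outer loop
vertex -1.652 1.271 1.516
vertex -1.179 -0.705 2.003
vertex -1.522 0.778 -0.614
endloop
endfacet
facet normal -0.879 0.377 0.291
outer loop
vertex 0.673 -2.177 2.519
vertex 0.778 -2.412 3.141
vertex 0.988 -1.794 2.974
endloop
endfacet
facet normal -0.595 0.768 -0.235
outer loop
vertex 0.673 -2.177 2.519
vertex 0.988 -1.794 2.974
vertex 1.211 -1.815 2.339
endloop
endfacet
facet normal -0.497 0.341 -0.798
outer loop
vertex 0.673 -2.177 2.519
vertex 1.211 -1.815 2.339
vertex 1.139 -2.446 2.114
endloop
endfacet
facet normal -0.719 -0.312 -0.620
outer loop
vertex 0.673 -2.177 2.519
vertex 1.139 -2.446 2.114
vertex 0.871 -2.814 2.61
endloop
endfacet
facet normal -0.956 -0.290 0.052
outer loop
vertex 0.673 -2.177 2.519
vertex 0.871 -2.814 2.61
vertex 0.778 -2.412 3.141
endloop
endfacet
facet normal 0.045 0.999 -0.017
outer loop
vertex 1.211 -1.815 2.339
vertex 0.988 -1.794 2.974
vertex 1.649 -1.826 2.85
endloop
endfacet
facet normal -0.415 0.366 0.833
outer loop
vertex 0.988 -1.794 2.974
vertex 0.778 -2.412 3.141
vertex 1.381 -2.194 3.346
endloop
endfacet
facet normal -0.539 -0.714 0.446
outer loop
vertex 0.778 -2.412 3.141
vertex 0.871 -2.814 2.61
vertex 1.309 -2.825 3.121
endloop
endfacet
facet normal -0.157 -0.751 -0.642
outer loop
vertex 0.871 -2.814 2.61
vertex 1.139 -2.446 2.114
vertex 1.532 -2.846 2.486
endloop
endfacet
facet normal 0.205 0.308 -0.929
outer loop
vertex 1.139 -2.446 2.114
vertex 1.211 -1.815 2.339
vertex 1.742 -2.228 2.319
endloop
endfacet
facet normal 0.719 0.312 0.620
outer loop
vertex 1.847 -2.463 2.941
vertex 1.649 -1.826 2.85
vertex 1.381 -2.194 3.346
endloop
endfacet
facet normal 0.497 -0.341 0.798
outer loop
vertex 1.847 -2.463 2.941
vertex 1.381 -2.194 3.346
vertex 1.309 -2.825 3.121
endloop
endfacet
facet normal 0.595 -0.768 0.235
outer loop
vertex 1.847 -2.463 2.941
vertex 1.309 -2.825 3.121
vertex 1.532 -2.846 2.486
endloop
endfacet
facet normal 0.879 -0.377 -0.291
outer loop
vertex 1.847 -2.463 2.941
vertex 1.532 -2.846 2.486
vertex 1.742 -2.228 2.319
endloop
endfacet
facet normal 0.956 0.290 -0.052
outer loop
vertex 1.847 -2.463 2.941
vertex 1.742 -2.228 2.319
vertex 1.649 -1.826 2.85
endloop
endfacet
facet normal 0.157 0.751 0.642
outer loop
vertex 1.381 -2.194 3.346
vertex 1.649 -1.826 2.85
vertex 0.988 -1.794 2.974
endloop
endfacet
facet normal -0.205 -0.308 0.929
outer loop
vertex 1.309 -2.825 3.121
vertex 1.381 -2.194 3.346
vertex 0.778 -2.412 3.141
endloop
endfacet
facet normal -0.045 -0.999 0.017
outer loop
vertex 1.532 -2.846 2.486
vertex 1.309 -2.825 3.121
vertex 0.871 -2.814 2.61
endloop
endfacet
facet normal 0.415 -0.366 -0.833
outer loop
vertex 1.742 -2.228 2.319
vertex 1.532 -2.846 2.486
vertex 1.139 -2.446 2.114
endloop
endfacet
facet normal 0.539 0.714 -0.446
outer loop
vertex 1.649 -1.826 2.85
vertex 1.742 -2.228 2.319
vertex 1.211 -1.815 2.339
endloop
endfacet

endsolid


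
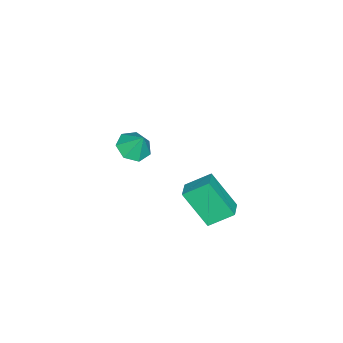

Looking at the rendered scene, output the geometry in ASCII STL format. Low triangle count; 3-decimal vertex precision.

solid 
facet normal -0.932 -0.248 -0.265
outer loop
vertex 0.438 2.848 2.224
vertex 0.576 4.098 0.567
vertex 0.93 1.799 1.474
endloop
endfacet
facet normal -0.066 -0.601 0.797
outer loop
vertex 1.844 2.042 1.733
vertex 0.438 2.848 2.224
vertex 0.93 1.799 1.474
endloop
endfacet
facet normal -0.932 -0.248 -0.265
outer loop
vertex 0.93 1.799 1.474
vertex 0.576 4.098 0.567
vertex 1.069 3.049 -0.183
endloop
endfacet
facet normal 0.356 -0.760 -0.544
outer loop
vertex 1.069 3.049 -0.183
vertex 1.844 2.042 1.733
vertex 0.93 1.799 1.474
endloop
endfacet
facet normal -0.356 0.760 0.544
outer loop
vertex 0.438 2.848 2.224
vertex 1.49 4.341 0.826
vertex 0.576 4.098 0.567
endloop
endfacet
facet normal -0.066 -0.601 0.797
outer loop
vertex 1.351 3.091 2.483
vertex 0.438 2.848 2.224
vertex 1.844 2.042 1.733
endloop
endfacet
facet normal -0.356 0.760 0.543
outer loop
vertex 1.351 3.091 2.483
vertex 1.49 4.341 0.826
vertex 0.438 2.848 2.224
endloop
endfacet
facet normal 0.066 0.601 -0.797
outer loop
vertex 0.576 4.098 0.567
vertex 1.49 4.341 0.826
vertex 1.069 3.049 -0.183
endloop
endfacet
facet normal 0.356 -0.760 -0.544
outer loop
vertex 1.982 3.292 0.076
vertex 1.844 2.042 1.733
vertex 1.069 3.049 -0.183
endloop
endfacet
facet normal 0.066 0.601 -0.797
outer loop
vertex 1.069 3.049 -0.183
vertex 1.49 4.341 0.826
vertex 1.982 3.292 0.076
endloop
endfacet
facet normal 0.932 0.248 0.265
outer loop
vertex 1.982 3.292 0.076
vertex 1.351 3.091 2.483
vertex 1.844 2.042 1.733
endloop
endfacet
facet normal 0.932 0.248 0.265
outer loop
vertex 1.49 4.341 0.826
vertex 1.351 3.091 2.483
vertex 1.982 3.292 0.076
endloop
endfacet
facet normal -0.162 -0.473 -0.866
outer loop
vertex -2.769 -3.114 -0.857
vertex -3.262 -2.418 -1.145
vertex -2.377 -2.555 -1.236
endloop
endfacet
facet normal 0.802 -0.175 0.571
outer loop
vertex -2.769 -3.114 -0.857
vertex -2.377 -2.555 -1.236
vertex -3.058 -1.822 -0.055
endloop
endfacet
facet normal -0.162 -0.474 -0.865
outer loop
vertex -2.377 -2.555 -1.236
vertex -3.262 -2.418 -1.145
vertex -2.652 -1.893 -1.547
endloop
endfacet
facet normal 0.863 0.458 0.213
outer loop
vertex -2.377 -2.555 -1.236
vertex -2.652 -1.893 -1.547
vertex -3.058 -1.822 -0.055
endloop
endfacet
facet normal -0.162 -0.474 -0.865
outer loop
vertex -2.652 -1.893 -1.547
vertex -3.262 -2.418 -1.145
vertex -3.386 -1.627 -1.555
endloop
endfacet
facet normal 0.340 0.939 0.048
outer loop
vertex -2.652 -1.893 -1.547
vertex -3.386 -1.627 -1.555
vertex -3.058 -1.822 -0.055
endloop
endfacet
facet normal -0.161 -0.474 -0.866
outer loop
vertex -3.386 -1.627 -1.555
vertex -3.262 -2.418 -1.145
vertex -4.027 -1.957 -1.255
endloop
endfacet
facet normal -0.373 0.906 0.199
outer loop
vertex -3.386 -1.627 -1.555
vertex -4.027 -1.957 -1.255
vertex -3.058 -1.822 -0.055
endloop
endfacet
facet normal -0.161 -0.474 -0.866
outer loop
vertex -4.027 -1.957 -1.255
vertex -3.262 -2.418 -1.145
vertex -4.092 -2.634 -0.872
endloop
endfacet
facet normal -0.739 0.384 0.554
outer loop
vertex -4.027 -1.957 -1.255
vertex -4.092 -2.634 -0.872
vertex -3.058 -1.822 -0.055
endloop
endfacet
facet normal -0.162 -0.473 -0.866
outer loop
vertex -4.092 -2.634 -0.872
vertex -3.262 -2.418 -1.145
vertex -3.532 -3.149 -0.695
endloop
endfacet
facet normal -0.483 -0.235 0.844
outer loop
vertex -4.092 -2.634 -0.872
vertex -3.532 -3.149 -0.695
vertex -3.058 -1.822 -0.055
endloop
endfacet
facet normal -0.162 -0.473 -0.866
outer loop
vertex -3.532 -3.149 -0.695
vertex -3.262 -2.418 -1.145
vertex -2.769 -3.114 -0.857
endloop
endfacet
facet normal 0.203 -0.483 0.852
outer loop
vertex -3.532 -3.149 -0.695
vertex -2.769 -3.114 -0.857
vertex -3.058 -1.822 -0.055
endloop
endfacet

endsolid
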